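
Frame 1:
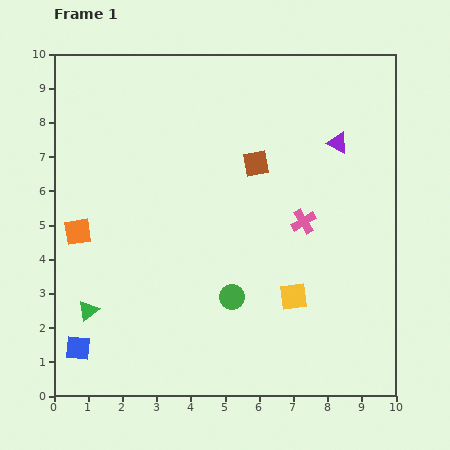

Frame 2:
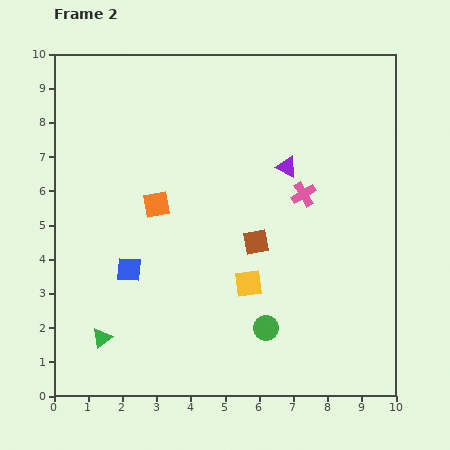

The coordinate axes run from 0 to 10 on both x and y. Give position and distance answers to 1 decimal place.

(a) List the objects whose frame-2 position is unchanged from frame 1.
none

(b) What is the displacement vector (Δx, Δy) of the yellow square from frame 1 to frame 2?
(-1.3, 0.4)

The yellow square was at (7.0, 2.9) in frame 1 and (5.7, 3.3) in frame 2.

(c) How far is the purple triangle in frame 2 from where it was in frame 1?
1.7

The purple triangle moved from (8.3, 7.4) to (6.8, 6.7), a distance of √(1.5² + 0.7²) ≈ 1.7.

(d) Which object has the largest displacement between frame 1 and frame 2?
the blue square

(moved 2.7; next 2.4)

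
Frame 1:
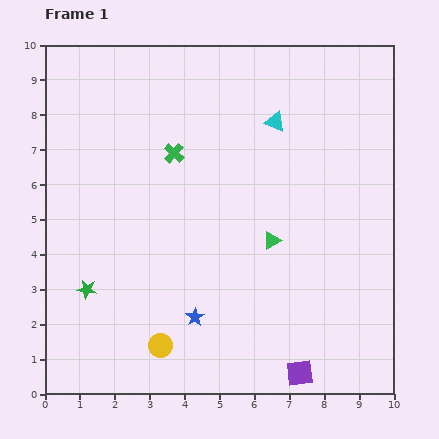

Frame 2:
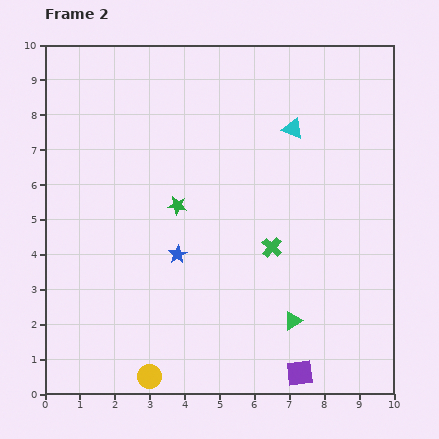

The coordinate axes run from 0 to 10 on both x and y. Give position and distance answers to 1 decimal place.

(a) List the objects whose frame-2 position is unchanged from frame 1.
the purple square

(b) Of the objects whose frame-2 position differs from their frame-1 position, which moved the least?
the cyan triangle

(moved 0.5)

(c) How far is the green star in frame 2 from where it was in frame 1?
3.5

The green star moved from (1.2, 3.0) to (3.8, 5.4), a distance of √(2.6² + 2.4²) ≈ 3.5.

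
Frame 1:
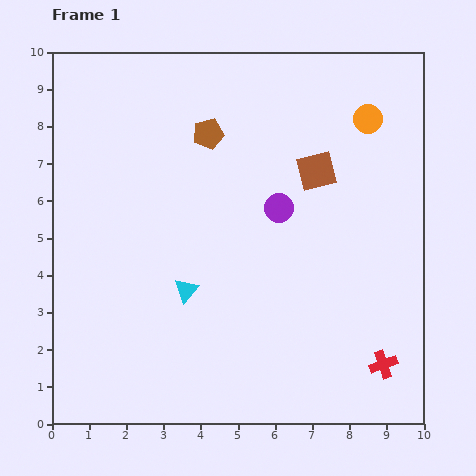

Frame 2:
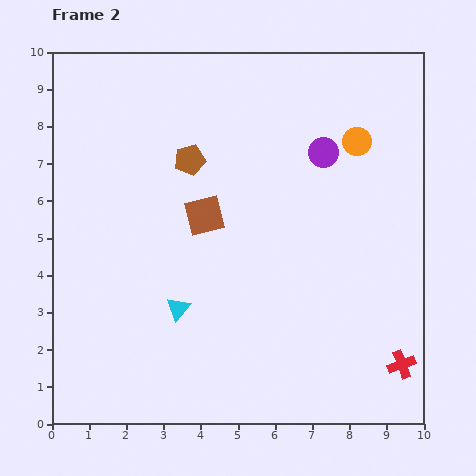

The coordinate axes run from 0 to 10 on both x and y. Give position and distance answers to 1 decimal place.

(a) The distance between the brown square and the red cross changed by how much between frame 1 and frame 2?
+1.1

Distance in frame 1: 5.5. Distance in frame 2: 6.6.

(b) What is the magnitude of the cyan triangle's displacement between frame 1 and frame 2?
0.5

The cyan triangle moved from (3.6, 3.6) to (3.4, 3.1), a distance of √(0.2² + 0.5²) ≈ 0.5.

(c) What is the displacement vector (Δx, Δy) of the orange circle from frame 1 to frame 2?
(-0.3, -0.6)

The orange circle was at (8.5, 8.2) in frame 1 and (8.2, 7.6) in frame 2.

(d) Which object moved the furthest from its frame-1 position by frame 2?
the brown square

(moved 3.2; next 1.9)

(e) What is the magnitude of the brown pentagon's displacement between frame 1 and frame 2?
0.9

The brown pentagon moved from (4.2, 7.8) to (3.7, 7.1), a distance of √(0.5² + 0.7²) ≈ 0.9.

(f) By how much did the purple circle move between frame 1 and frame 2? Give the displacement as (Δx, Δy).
(1.2, 1.5)

The purple circle was at (6.1, 5.8) in frame 1 and (7.3, 7.3) in frame 2.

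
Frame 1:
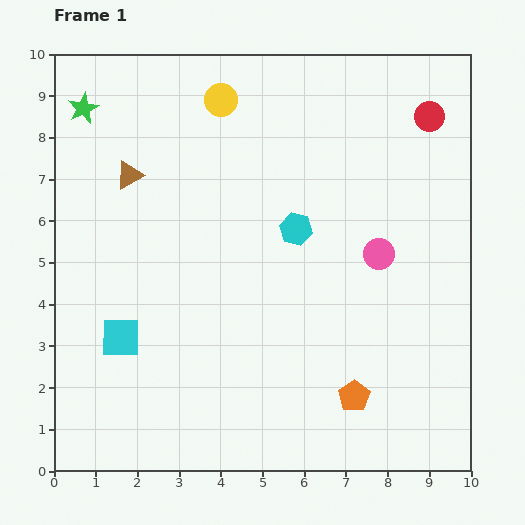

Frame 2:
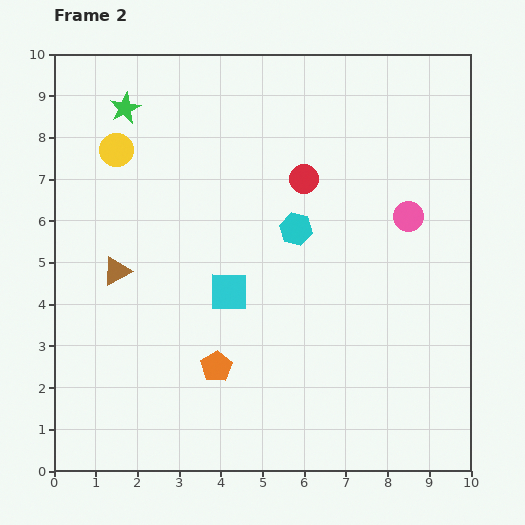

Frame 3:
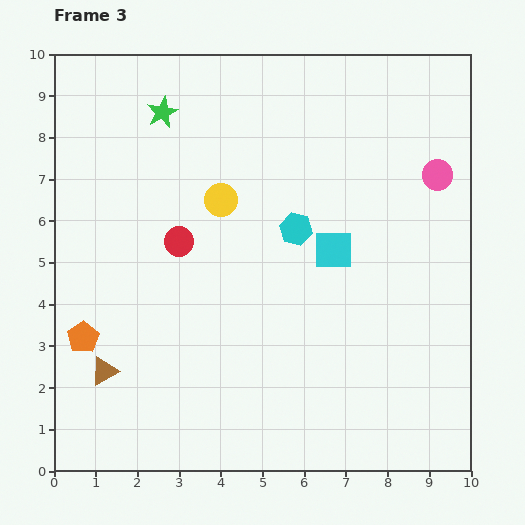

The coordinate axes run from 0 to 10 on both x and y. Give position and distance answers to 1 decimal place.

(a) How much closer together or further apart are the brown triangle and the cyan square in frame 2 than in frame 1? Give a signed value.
-1.2

Distance in frame 1: 3.9. Distance in frame 2: 2.7.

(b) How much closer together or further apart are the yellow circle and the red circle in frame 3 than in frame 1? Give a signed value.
-3.6

Distance in frame 1: 5.0. Distance in frame 3: 1.4.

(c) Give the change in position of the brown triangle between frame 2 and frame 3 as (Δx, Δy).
(-0.3, -2.4)

The brown triangle was at (1.5, 4.8) in frame 2 and (1.2, 2.4) in frame 3.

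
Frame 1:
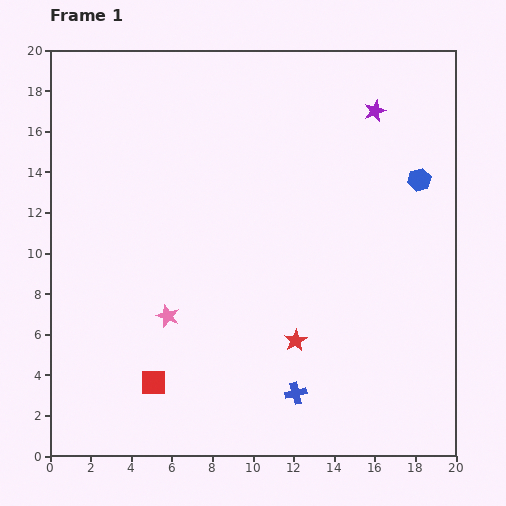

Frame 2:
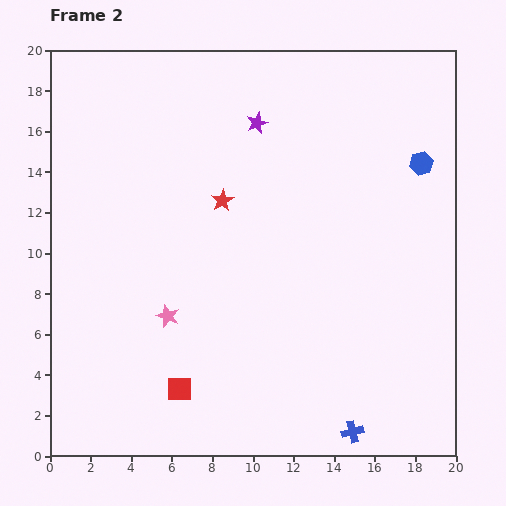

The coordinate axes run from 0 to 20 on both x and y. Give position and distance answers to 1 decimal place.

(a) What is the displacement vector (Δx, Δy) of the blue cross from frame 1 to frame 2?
(2.8, -1.9)

The blue cross was at (12.1, 3.1) in frame 1 and (14.9, 1.2) in frame 2.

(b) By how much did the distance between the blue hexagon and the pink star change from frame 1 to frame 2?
+0.5

Distance in frame 1: 14.1. Distance in frame 2: 14.6.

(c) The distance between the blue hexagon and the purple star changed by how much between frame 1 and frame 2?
+4.3

Distance in frame 1: 4.0. Distance in frame 2: 8.3.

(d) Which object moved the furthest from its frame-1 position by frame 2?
the red star

(moved 7.8; next 5.8)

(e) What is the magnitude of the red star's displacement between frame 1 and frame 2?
7.8

The red star moved from (12.1, 5.7) to (8.5, 12.6), a distance of √(3.6² + 6.9²) ≈ 7.8.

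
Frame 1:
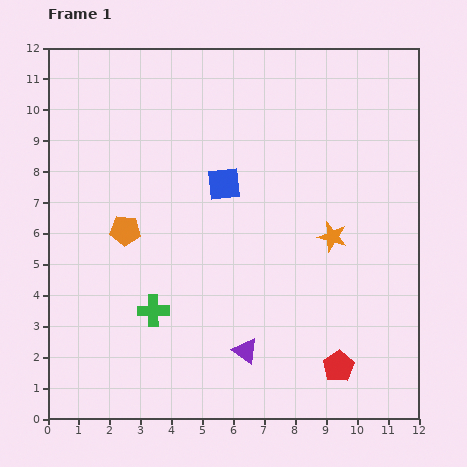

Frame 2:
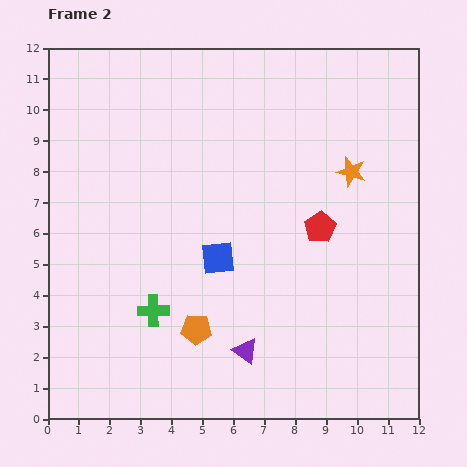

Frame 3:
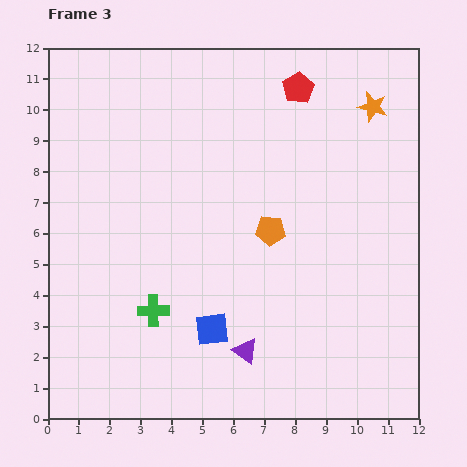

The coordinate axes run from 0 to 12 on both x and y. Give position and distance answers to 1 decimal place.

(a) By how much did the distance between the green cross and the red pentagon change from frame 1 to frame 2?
-0.3

Distance in frame 1: 6.3. Distance in frame 2: 6.0.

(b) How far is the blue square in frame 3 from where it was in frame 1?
4.7

The blue square moved from (5.7, 7.6) to (5.3, 2.9), a distance of √(0.4² + 4.7²) ≈ 4.7.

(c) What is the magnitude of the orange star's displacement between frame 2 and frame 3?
2.2

The orange star moved from (9.8, 8.0) to (10.5, 10.1), a distance of √(0.7² + 2.1²) ≈ 2.2.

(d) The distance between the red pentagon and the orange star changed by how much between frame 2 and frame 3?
+0.4

Distance in frame 2: 2.1. Distance in frame 3: 2.5.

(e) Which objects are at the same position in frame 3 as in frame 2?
the purple triangle, the green cross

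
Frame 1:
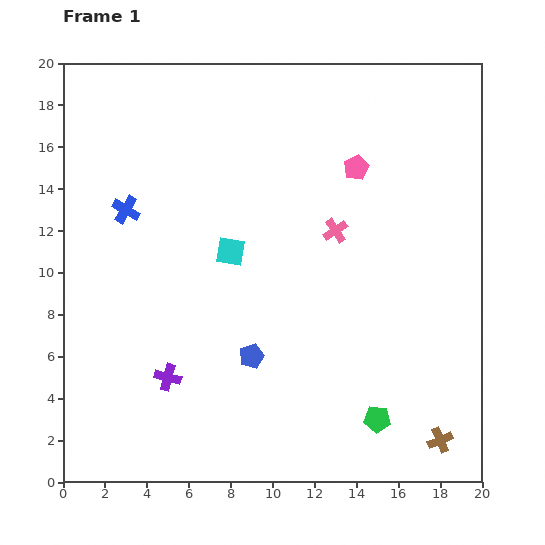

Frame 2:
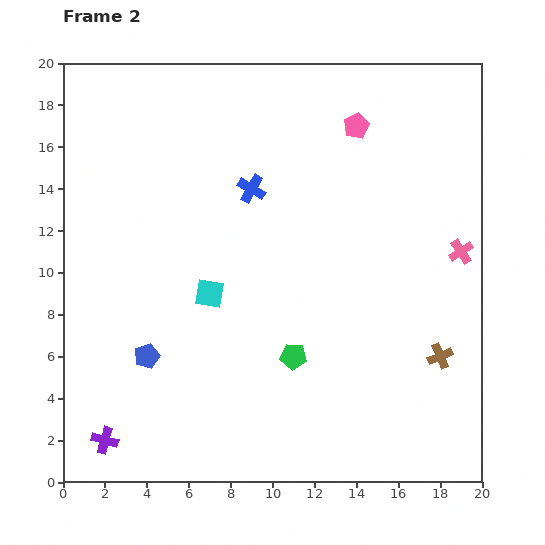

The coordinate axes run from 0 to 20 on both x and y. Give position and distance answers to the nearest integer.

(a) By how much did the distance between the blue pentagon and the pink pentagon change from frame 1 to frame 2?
+5

Distance in frame 1: 10. Distance in frame 2: 15.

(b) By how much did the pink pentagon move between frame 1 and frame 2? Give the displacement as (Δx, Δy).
(0, 2)

The pink pentagon was at (14, 15) in frame 1 and (14, 17) in frame 2.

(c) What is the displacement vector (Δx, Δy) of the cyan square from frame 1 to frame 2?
(-1, -2)

The cyan square was at (8, 11) in frame 1 and (7, 9) in frame 2.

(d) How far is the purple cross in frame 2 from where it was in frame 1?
4

The purple cross moved from (5, 5) to (2, 2), a distance of √(3² + 3²) ≈ 4.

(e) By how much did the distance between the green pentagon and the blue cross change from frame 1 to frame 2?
-8

Distance in frame 1: 16. Distance in frame 2: 8.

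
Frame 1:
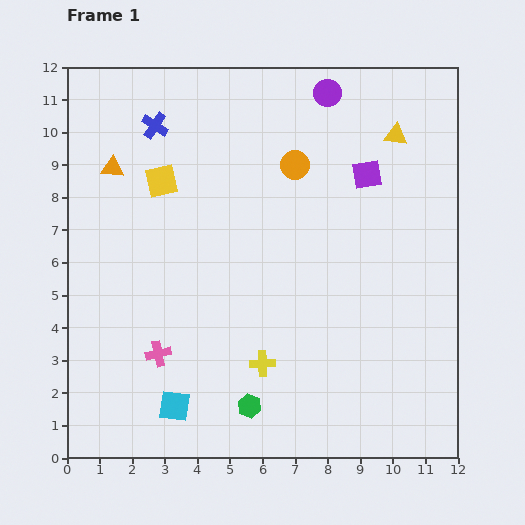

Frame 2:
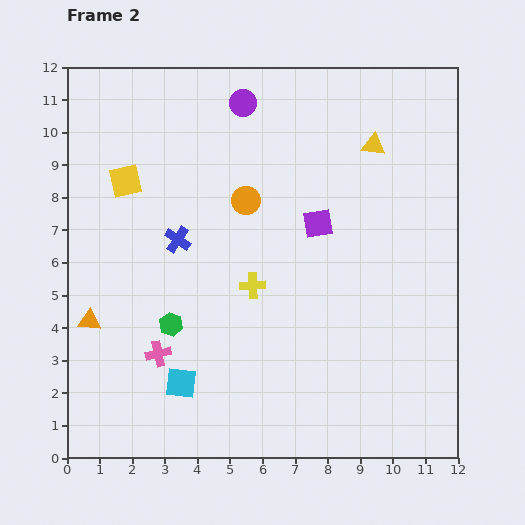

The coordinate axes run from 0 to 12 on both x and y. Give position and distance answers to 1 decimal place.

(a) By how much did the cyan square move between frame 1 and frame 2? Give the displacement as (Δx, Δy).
(0.2, 0.7)

The cyan square was at (3.3, 1.6) in frame 1 and (3.5, 2.3) in frame 2.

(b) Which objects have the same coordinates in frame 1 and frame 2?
the pink cross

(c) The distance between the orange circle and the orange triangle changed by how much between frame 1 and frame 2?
+0.5

Distance in frame 1: 5.6. Distance in frame 2: 6.1.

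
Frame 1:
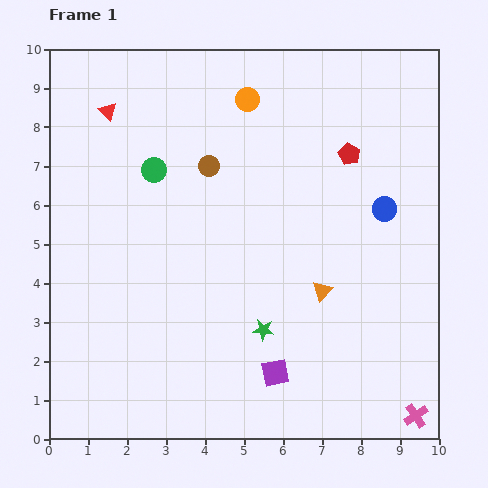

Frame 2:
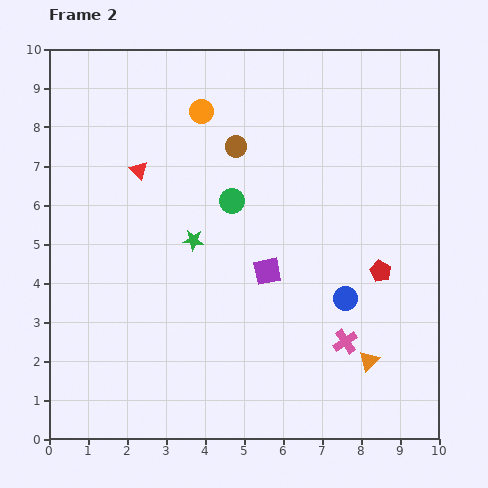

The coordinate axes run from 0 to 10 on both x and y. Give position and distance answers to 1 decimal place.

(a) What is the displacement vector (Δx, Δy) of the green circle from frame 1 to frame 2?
(2.0, -0.8)

The green circle was at (2.7, 6.9) in frame 1 and (4.7, 6.1) in frame 2.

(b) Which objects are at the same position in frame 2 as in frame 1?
none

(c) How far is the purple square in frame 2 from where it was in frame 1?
2.6

The purple square moved from (5.8, 1.7) to (5.6, 4.3), a distance of √(0.2² + 2.6²) ≈ 2.6.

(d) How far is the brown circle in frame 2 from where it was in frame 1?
0.9

The brown circle moved from (4.1, 7.0) to (4.8, 7.5), a distance of √(0.7² + 0.5²) ≈ 0.9.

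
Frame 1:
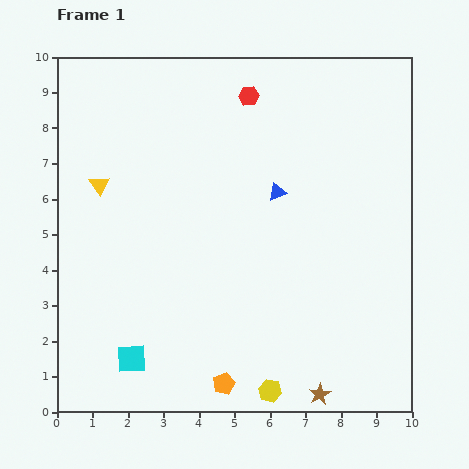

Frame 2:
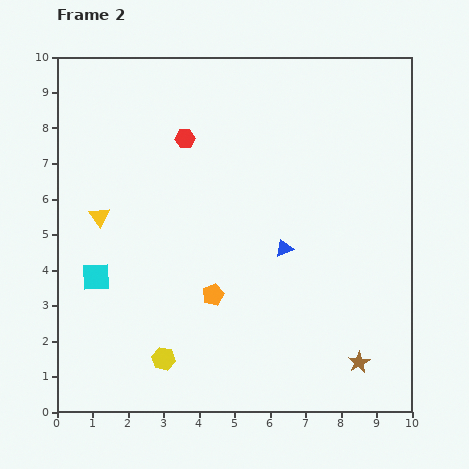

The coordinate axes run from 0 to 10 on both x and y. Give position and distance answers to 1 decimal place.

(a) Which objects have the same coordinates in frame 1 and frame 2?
none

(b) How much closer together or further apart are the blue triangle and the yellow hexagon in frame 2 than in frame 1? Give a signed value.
-1.0

Distance in frame 1: 5.6. Distance in frame 2: 4.6.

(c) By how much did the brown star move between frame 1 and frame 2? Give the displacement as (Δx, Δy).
(1.1, 0.9)

The brown star was at (7.4, 0.5) in frame 1 and (8.5, 1.4) in frame 2.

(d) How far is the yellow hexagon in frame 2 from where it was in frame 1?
3.1

The yellow hexagon moved from (6.0, 0.6) to (3.0, 1.5), a distance of √(3.0² + 0.9²) ≈ 3.1.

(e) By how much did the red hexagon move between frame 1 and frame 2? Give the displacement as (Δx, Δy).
(-1.8, -1.2)

The red hexagon was at (5.4, 8.9) in frame 1 and (3.6, 7.7) in frame 2.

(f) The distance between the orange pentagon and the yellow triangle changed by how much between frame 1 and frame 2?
-2.7

Distance in frame 1: 6.6. Distance in frame 2: 3.9.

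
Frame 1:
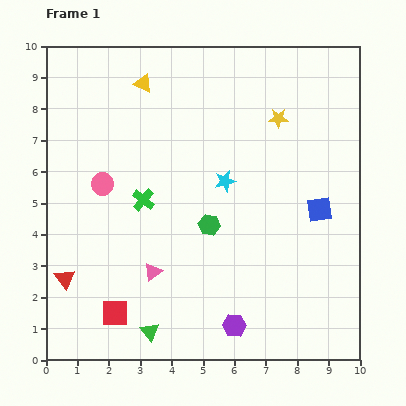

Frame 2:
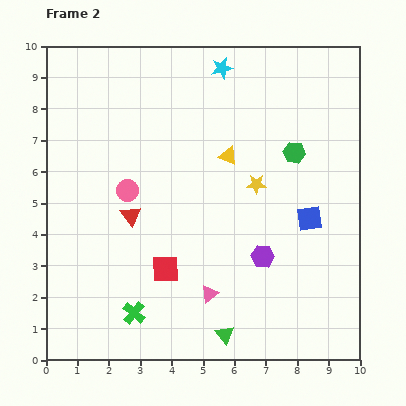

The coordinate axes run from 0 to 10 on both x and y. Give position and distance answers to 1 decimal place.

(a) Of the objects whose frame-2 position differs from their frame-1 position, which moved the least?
the blue square

(moved 0.4)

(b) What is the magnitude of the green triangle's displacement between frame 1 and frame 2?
2.4

The green triangle moved from (3.3, 0.9) to (5.7, 0.8), a distance of √(2.4² + 0.1²) ≈ 2.4.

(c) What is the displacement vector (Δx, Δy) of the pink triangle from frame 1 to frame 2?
(1.8, -0.7)

The pink triangle was at (3.4, 2.8) in frame 1 and (5.2, 2.1) in frame 2.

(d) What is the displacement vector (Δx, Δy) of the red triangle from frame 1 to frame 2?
(2.1, 2.0)

The red triangle was at (0.6, 2.6) in frame 1 and (2.7, 4.6) in frame 2.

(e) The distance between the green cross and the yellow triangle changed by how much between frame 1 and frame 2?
+2.1

Distance in frame 1: 3.7. Distance in frame 2: 5.8.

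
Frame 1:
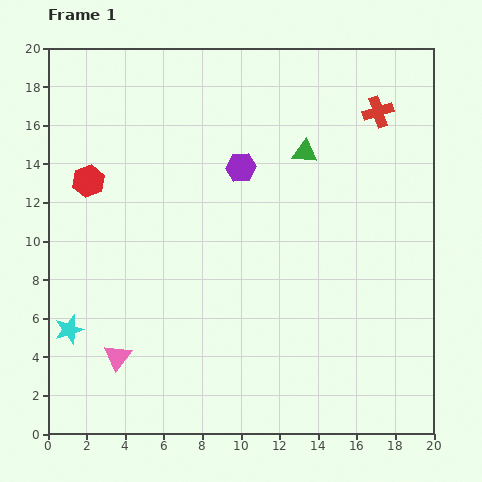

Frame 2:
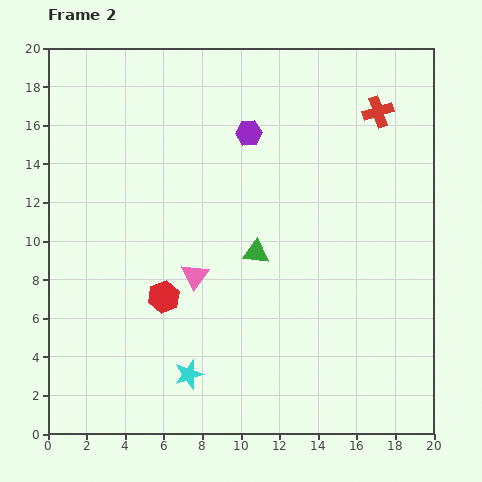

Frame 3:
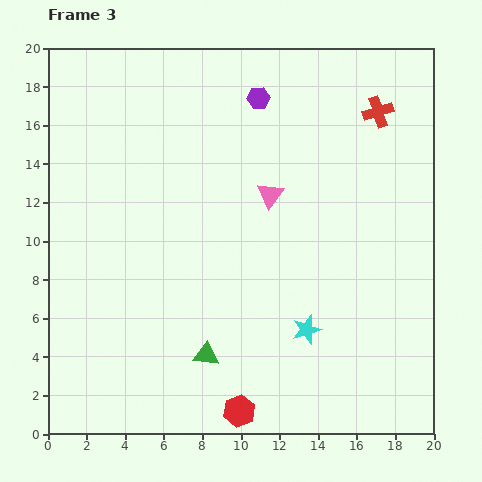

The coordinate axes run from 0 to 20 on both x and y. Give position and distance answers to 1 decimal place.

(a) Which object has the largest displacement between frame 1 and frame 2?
the red hexagon

(moved 7.2; next 6.6)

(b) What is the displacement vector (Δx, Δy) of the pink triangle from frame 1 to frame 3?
(7.9, 8.4)

The pink triangle was at (3.6, 4.0) in frame 1 and (11.5, 12.4) in frame 3.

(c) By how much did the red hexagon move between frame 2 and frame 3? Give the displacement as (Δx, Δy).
(3.9, -5.9)

The red hexagon was at (6.0, 7.1) in frame 2 and (9.9, 1.2) in frame 3.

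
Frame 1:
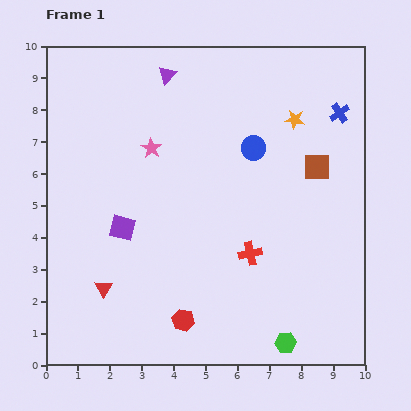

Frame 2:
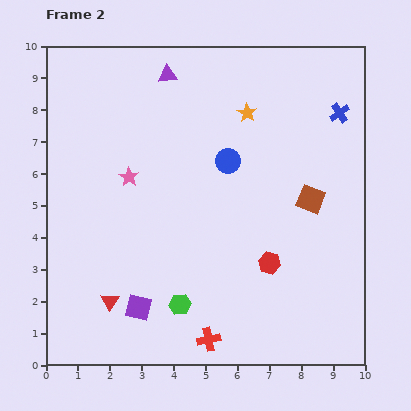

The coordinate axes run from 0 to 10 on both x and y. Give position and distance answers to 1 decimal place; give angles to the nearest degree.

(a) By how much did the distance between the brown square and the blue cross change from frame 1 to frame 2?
+1.0

Distance in frame 1: 1.8. Distance in frame 2: 2.8.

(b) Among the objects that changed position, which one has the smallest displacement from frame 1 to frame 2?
the red triangle

(moved 0.4)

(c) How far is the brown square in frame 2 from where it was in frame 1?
1.0

The brown square moved from (8.5, 6.2) to (8.3, 5.2), a distance of √(0.2² + 1.0²) ≈ 1.0.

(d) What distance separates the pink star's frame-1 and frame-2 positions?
1.1

The pink star moved from (3.3, 6.8) to (2.6, 5.9), a distance of √(0.7² + 0.9²) ≈ 1.1.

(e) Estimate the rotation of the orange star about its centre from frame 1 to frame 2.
23° clockwise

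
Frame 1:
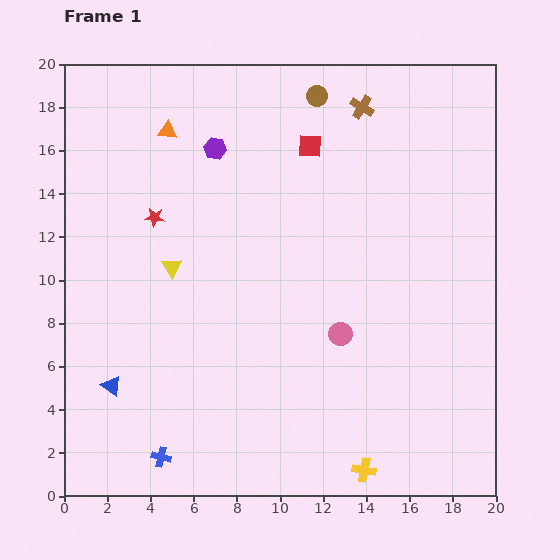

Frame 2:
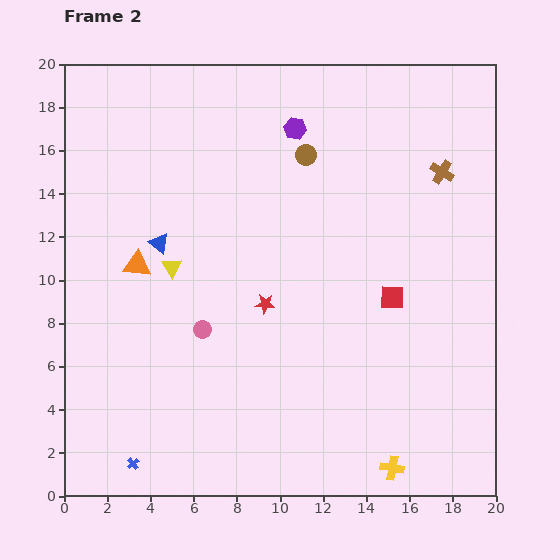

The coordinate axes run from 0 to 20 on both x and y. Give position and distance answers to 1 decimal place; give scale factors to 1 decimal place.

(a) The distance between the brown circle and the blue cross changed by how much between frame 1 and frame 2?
-1.8

Distance in frame 1: 18.2. Distance in frame 2: 16.4.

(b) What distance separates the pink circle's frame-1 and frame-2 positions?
6.4

The pink circle moved from (12.8, 7.5) to (6.4, 7.7), a distance of √(6.4² + 0.2²) ≈ 6.4.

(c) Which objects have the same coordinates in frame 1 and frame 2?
the yellow triangle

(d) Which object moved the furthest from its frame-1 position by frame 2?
the red square

(moved 8.0; next 7.0)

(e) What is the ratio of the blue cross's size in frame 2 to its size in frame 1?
0.6×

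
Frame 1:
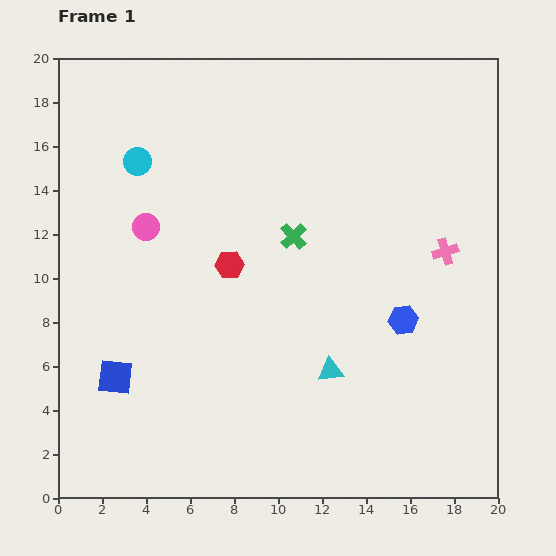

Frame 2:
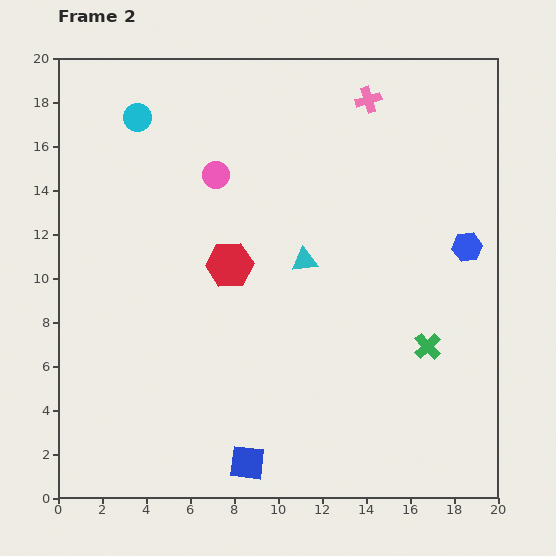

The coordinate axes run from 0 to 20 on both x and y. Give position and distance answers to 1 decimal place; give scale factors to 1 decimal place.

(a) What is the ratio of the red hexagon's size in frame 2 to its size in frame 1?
1.7×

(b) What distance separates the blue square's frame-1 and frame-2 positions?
7.2

The blue square moved from (2.6, 5.5) to (8.6, 1.6), a distance of √(6.0² + 3.9²) ≈ 7.2.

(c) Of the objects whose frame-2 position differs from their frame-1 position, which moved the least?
the cyan circle

(moved 2.0)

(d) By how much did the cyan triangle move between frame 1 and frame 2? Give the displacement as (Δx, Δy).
(-1.2, 5.0)

The cyan triangle was at (12.4, 5.8) in frame 1 and (11.2, 10.8) in frame 2.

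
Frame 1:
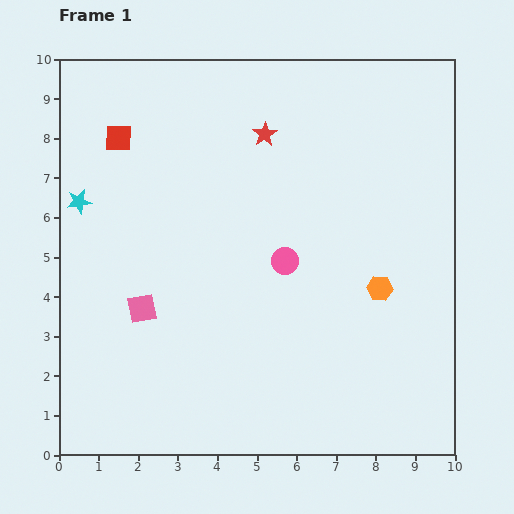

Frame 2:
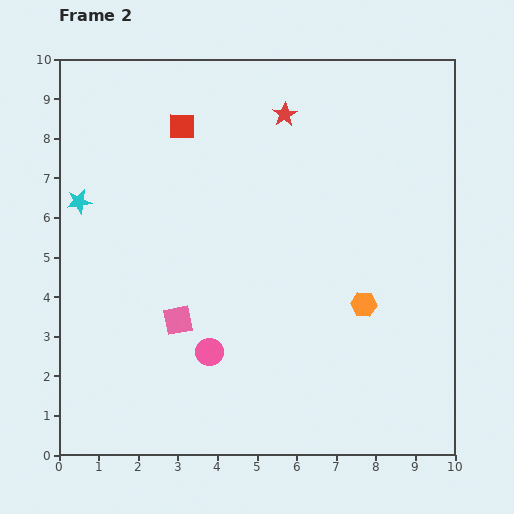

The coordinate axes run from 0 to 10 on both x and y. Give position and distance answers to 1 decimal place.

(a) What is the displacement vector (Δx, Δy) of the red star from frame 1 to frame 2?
(0.5, 0.5)

The red star was at (5.2, 8.1) in frame 1 and (5.7, 8.6) in frame 2.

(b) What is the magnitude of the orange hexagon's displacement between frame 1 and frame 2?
0.6

The orange hexagon moved from (8.1, 4.2) to (7.7, 3.8), a distance of √(0.4² + 0.4²) ≈ 0.6.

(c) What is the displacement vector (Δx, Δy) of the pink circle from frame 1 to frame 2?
(-1.9, -2.3)

The pink circle was at (5.7, 4.9) in frame 1 and (3.8, 2.6) in frame 2.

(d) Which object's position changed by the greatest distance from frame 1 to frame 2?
the pink circle

(moved 3.0; next 1.6)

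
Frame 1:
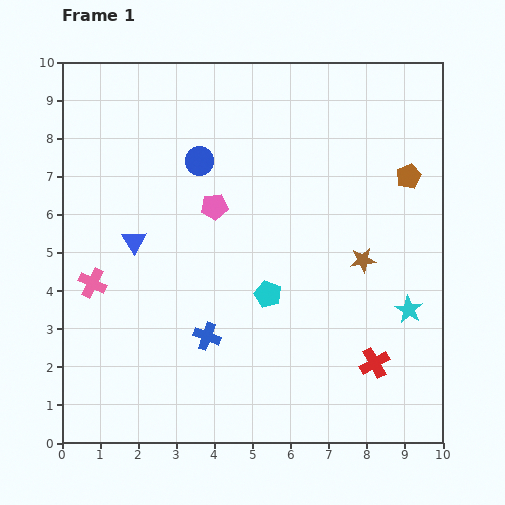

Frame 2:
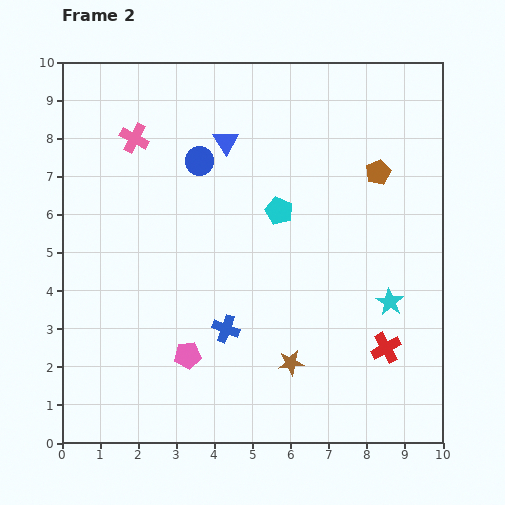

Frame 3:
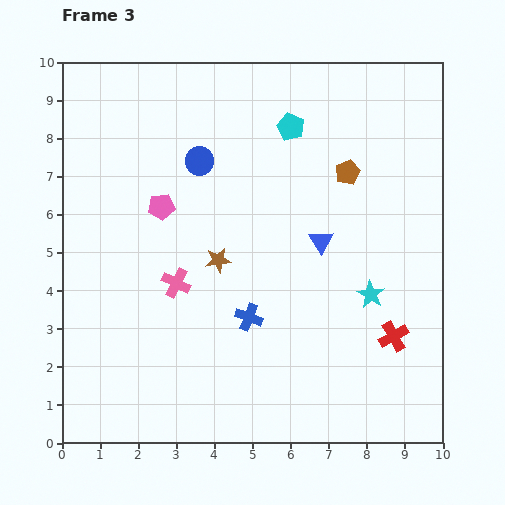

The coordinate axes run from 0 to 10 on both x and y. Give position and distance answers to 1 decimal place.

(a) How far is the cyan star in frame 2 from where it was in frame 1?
0.5

The cyan star moved from (9.1, 3.5) to (8.6, 3.7), a distance of √(0.5² + 0.2²) ≈ 0.5.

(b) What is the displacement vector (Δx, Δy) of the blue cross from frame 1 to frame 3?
(1.1, 0.5)

The blue cross was at (3.8, 2.8) in frame 1 and (4.9, 3.3) in frame 3.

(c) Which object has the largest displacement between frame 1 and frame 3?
the blue triangle

(moved 4.9; next 4.4)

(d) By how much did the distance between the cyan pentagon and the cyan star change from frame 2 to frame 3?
+1.1

Distance in frame 2: 3.8. Distance in frame 3: 4.9.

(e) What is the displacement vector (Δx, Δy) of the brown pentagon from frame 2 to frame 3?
(-0.8, 0.0)

The brown pentagon was at (8.3, 7.1) in frame 2 and (7.5, 7.1) in frame 3.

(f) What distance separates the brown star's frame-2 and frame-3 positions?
3.3

The brown star moved from (6.0, 2.1) to (4.1, 4.8), a distance of √(1.9² + 2.7²) ≈ 3.3.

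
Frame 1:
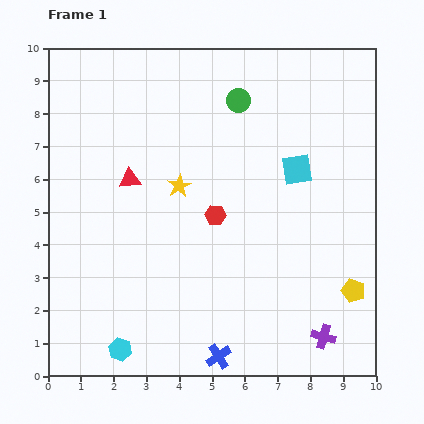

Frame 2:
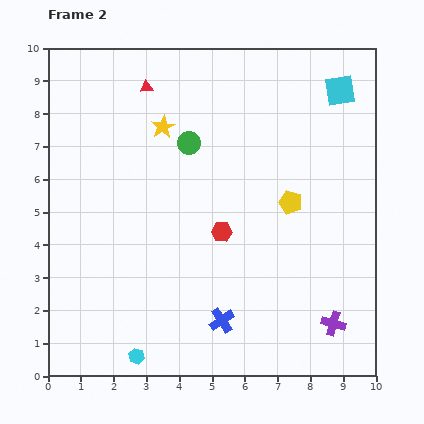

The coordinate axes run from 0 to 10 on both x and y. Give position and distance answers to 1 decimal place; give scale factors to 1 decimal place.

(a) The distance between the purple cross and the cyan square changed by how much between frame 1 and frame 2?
+1.9

Distance in frame 1: 5.2. Distance in frame 2: 7.1.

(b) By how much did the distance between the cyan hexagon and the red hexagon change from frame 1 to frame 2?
-0.4

Distance in frame 1: 5.0. Distance in frame 2: 4.6.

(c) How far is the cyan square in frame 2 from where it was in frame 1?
2.7

The cyan square moved from (7.6, 6.3) to (8.9, 8.7), a distance of √(1.3² + 2.4²) ≈ 2.7.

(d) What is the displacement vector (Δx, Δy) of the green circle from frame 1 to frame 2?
(-1.5, -1.3)

The green circle was at (5.8, 8.4) in frame 1 and (4.3, 7.1) in frame 2.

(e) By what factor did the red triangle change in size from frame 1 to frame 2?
0.6×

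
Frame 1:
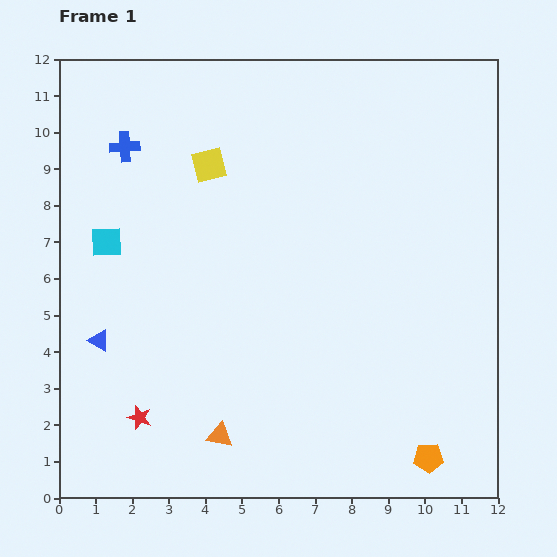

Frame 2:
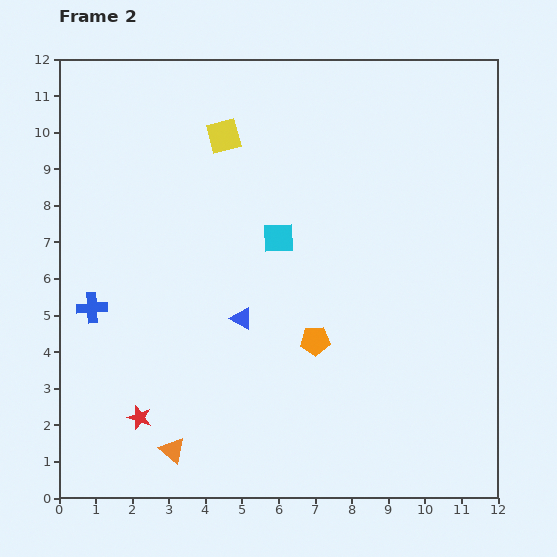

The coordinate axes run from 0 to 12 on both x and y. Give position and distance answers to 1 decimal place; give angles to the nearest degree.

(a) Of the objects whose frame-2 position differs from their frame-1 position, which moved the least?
the yellow square

(moved 0.9)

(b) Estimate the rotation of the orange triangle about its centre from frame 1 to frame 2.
31° clockwise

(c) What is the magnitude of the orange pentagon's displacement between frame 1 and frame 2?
4.5

The orange pentagon moved from (10.1, 1.1) to (7.0, 4.3), a distance of √(3.1² + 3.2²) ≈ 4.5.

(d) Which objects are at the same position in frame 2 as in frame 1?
the red star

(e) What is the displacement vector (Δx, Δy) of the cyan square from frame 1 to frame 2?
(4.7, 0.1)

The cyan square was at (1.3, 7.0) in frame 1 and (6.0, 7.1) in frame 2.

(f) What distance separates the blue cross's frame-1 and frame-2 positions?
4.5

The blue cross moved from (1.8, 9.6) to (0.9, 5.2), a distance of √(0.9² + 4.4²) ≈ 4.5.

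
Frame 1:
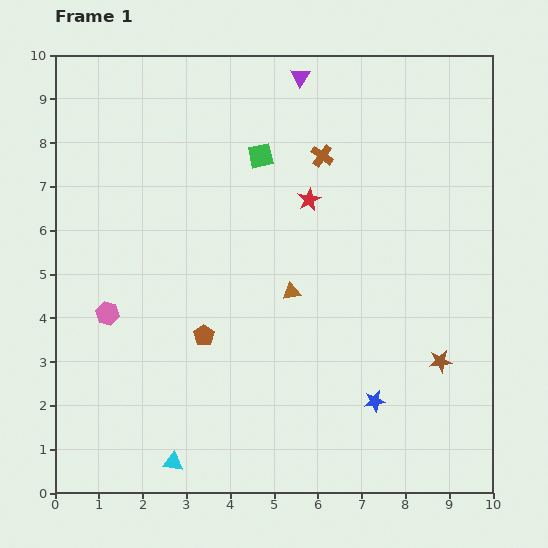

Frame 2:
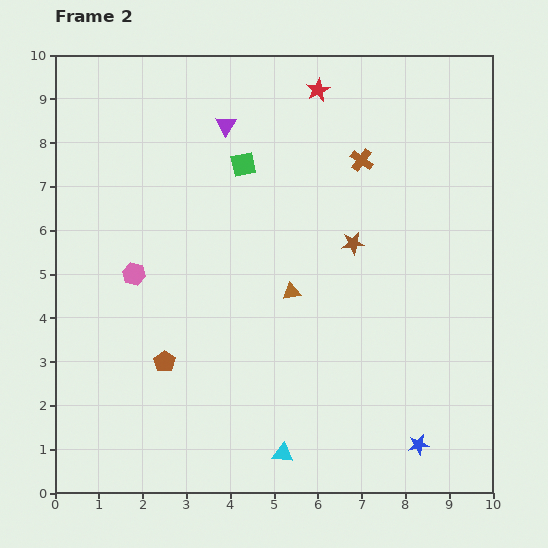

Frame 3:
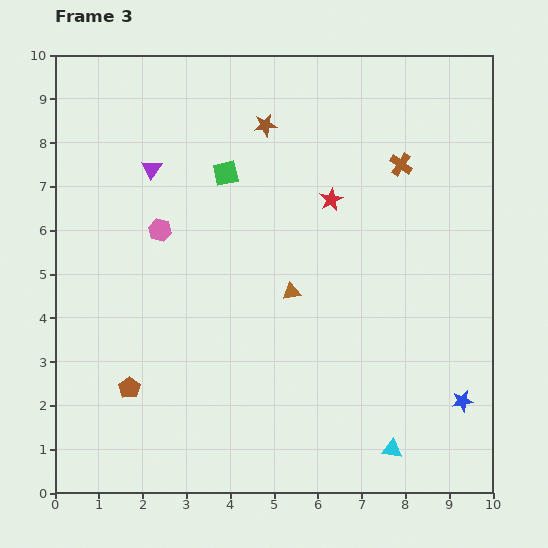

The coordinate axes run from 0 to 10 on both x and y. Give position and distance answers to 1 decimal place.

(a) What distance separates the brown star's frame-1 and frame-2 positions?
3.4

The brown star moved from (8.8, 3.0) to (6.8, 5.7), a distance of √(2.0² + 2.7²) ≈ 3.4.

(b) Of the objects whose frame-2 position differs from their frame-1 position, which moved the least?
the green square

(moved 0.4)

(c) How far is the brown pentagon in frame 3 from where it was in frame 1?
2.1

The brown pentagon moved from (3.4, 3.6) to (1.7, 2.4), a distance of √(1.7² + 1.2²) ≈ 2.1.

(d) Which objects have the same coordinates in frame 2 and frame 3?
the brown triangle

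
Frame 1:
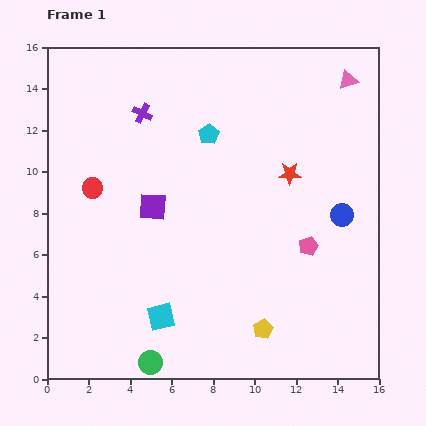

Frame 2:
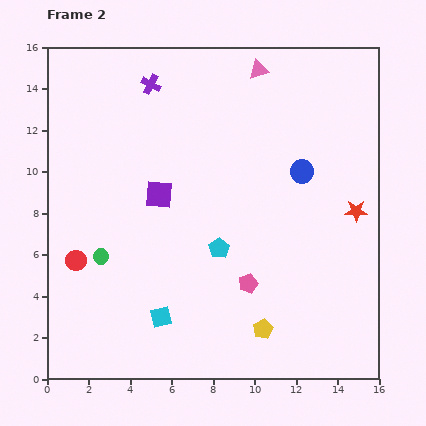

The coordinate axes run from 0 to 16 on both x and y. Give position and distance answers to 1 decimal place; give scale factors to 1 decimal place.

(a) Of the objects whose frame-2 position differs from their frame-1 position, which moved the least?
the purple square

(moved 0.7)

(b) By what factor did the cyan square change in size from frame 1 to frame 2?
0.8×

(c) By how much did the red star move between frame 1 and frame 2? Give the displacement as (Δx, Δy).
(3.2, -1.8)

The red star was at (11.7, 9.9) in frame 1 and (14.9, 8.1) in frame 2.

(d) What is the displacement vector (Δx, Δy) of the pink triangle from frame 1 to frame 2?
(-4.3, 0.5)

The pink triangle was at (14.5, 14.4) in frame 1 and (10.2, 14.9) in frame 2.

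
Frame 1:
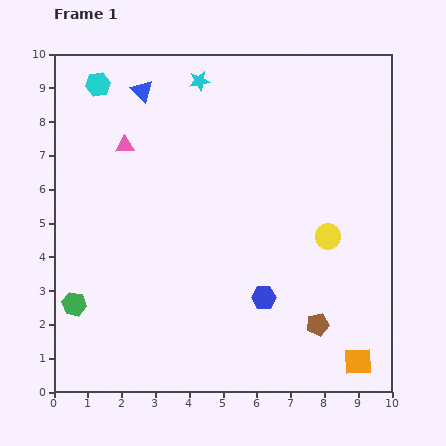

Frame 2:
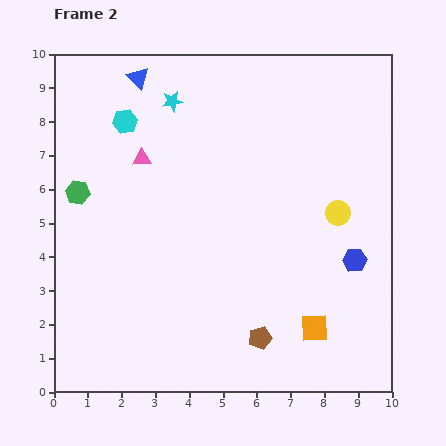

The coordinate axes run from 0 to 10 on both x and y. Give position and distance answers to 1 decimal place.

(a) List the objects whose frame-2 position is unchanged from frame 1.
none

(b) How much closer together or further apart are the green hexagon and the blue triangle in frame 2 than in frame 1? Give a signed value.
-2.8

Distance in frame 1: 6.6. Distance in frame 2: 3.8.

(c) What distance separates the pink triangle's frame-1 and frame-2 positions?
0.6

The pink triangle moved from (2.1, 7.3) to (2.6, 6.9), a distance of √(0.5² + 0.4²) ≈ 0.6.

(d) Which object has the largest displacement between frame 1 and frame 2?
the green hexagon

(moved 3.3; next 2.9)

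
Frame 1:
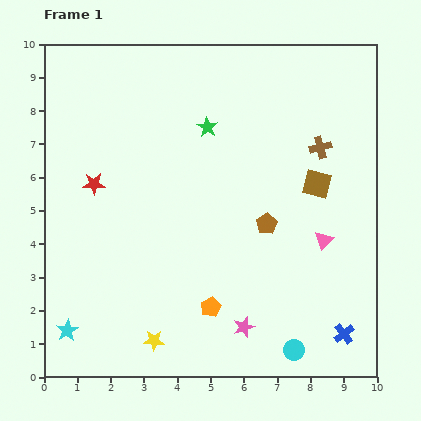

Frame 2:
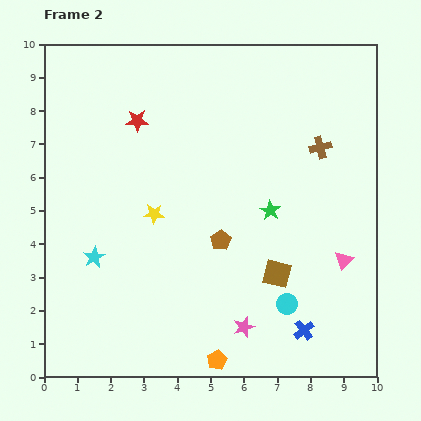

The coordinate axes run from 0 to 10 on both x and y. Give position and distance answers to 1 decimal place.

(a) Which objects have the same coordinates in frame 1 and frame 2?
the brown cross, the pink star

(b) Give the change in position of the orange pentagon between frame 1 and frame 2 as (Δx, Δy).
(0.2, -1.6)

The orange pentagon was at (5.0, 2.1) in frame 1 and (5.2, 0.5) in frame 2.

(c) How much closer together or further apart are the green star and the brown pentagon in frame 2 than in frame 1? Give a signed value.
-1.7

Distance in frame 1: 3.4. Distance in frame 2: 1.7.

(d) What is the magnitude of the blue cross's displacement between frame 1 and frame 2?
1.2

The blue cross moved from (9.0, 1.3) to (7.8, 1.4), a distance of √(1.2² + 0.1²) ≈ 1.2.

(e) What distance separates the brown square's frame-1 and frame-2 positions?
3.0

The brown square moved from (8.2, 5.8) to (7.0, 3.1), a distance of √(1.2² + 2.7²) ≈ 3.0.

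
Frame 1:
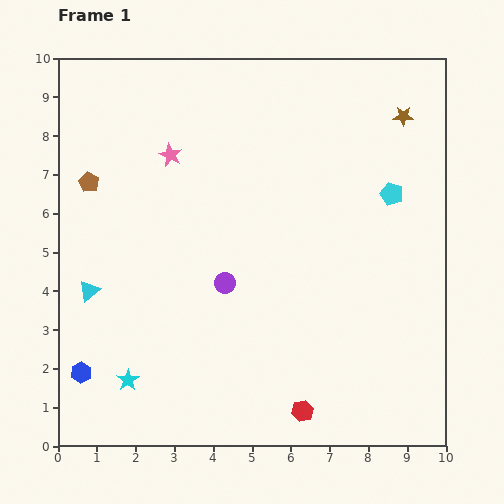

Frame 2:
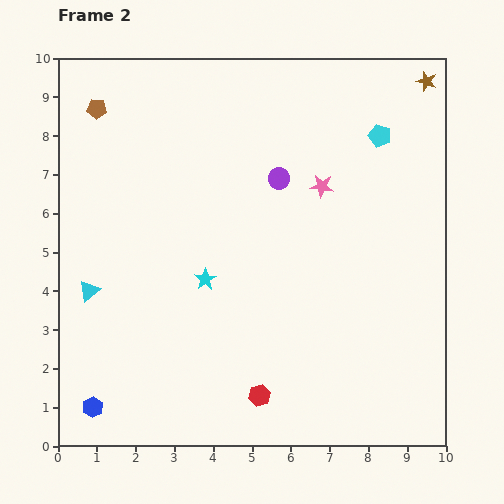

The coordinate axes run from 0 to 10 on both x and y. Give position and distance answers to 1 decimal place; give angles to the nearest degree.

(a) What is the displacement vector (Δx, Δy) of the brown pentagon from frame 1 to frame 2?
(0.2, 1.9)

The brown pentagon was at (0.8, 6.8) in frame 1 and (1.0, 8.7) in frame 2.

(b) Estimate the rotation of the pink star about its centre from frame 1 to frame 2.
19° counter-clockwise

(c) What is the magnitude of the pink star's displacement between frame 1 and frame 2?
4.0

The pink star moved from (2.9, 7.5) to (6.8, 6.7), a distance of √(3.9² + 0.8²) ≈ 4.0.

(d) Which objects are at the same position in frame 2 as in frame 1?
the cyan triangle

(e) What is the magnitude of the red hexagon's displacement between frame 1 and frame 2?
1.2

The red hexagon moved from (6.3, 0.9) to (5.2, 1.3), a distance of √(1.1² + 0.4²) ≈ 1.2.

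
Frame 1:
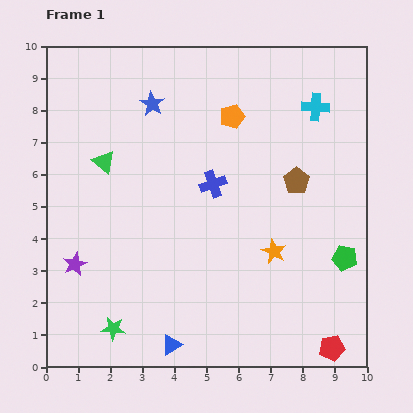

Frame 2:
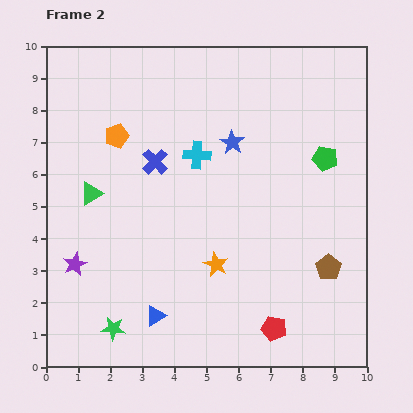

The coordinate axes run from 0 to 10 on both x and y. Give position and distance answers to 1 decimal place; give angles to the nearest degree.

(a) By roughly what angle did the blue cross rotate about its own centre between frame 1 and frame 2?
25° counter-clockwise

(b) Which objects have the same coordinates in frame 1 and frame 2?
the green star, the purple star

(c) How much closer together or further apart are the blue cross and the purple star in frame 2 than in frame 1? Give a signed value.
-0.9

Distance in frame 1: 5.0. Distance in frame 2: 4.1.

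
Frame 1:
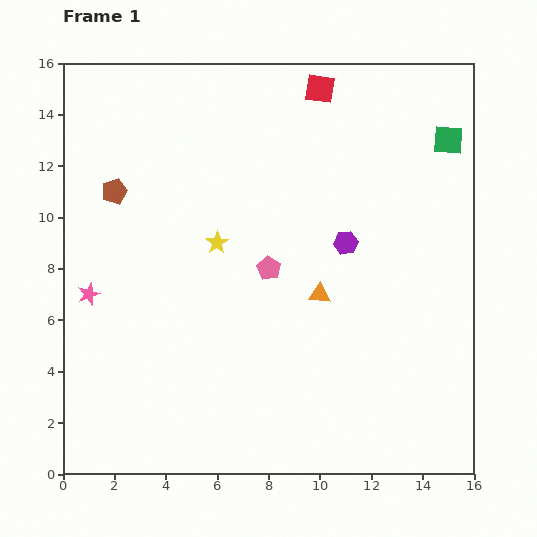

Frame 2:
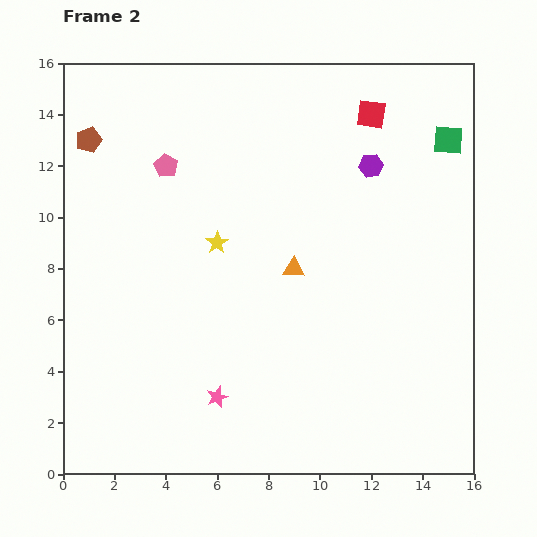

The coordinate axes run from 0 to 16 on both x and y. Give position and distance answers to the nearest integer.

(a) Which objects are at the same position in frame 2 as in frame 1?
the yellow star, the green square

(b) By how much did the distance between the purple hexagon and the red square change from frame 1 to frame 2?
-4

Distance in frame 1: 6. Distance in frame 2: 2.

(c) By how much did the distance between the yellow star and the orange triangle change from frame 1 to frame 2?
-1

Distance in frame 1: 4. Distance in frame 2: 3.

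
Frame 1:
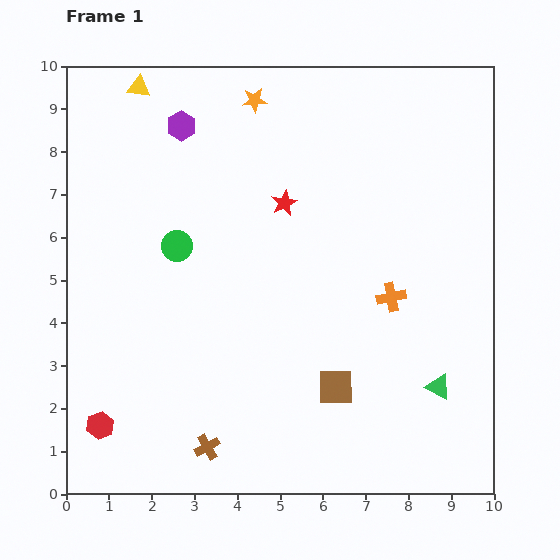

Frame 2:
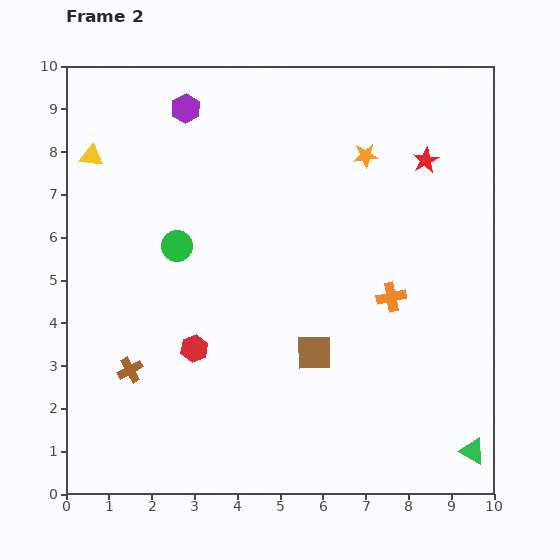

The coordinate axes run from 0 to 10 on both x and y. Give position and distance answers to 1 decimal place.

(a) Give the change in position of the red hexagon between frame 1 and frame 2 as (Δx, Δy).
(2.2, 1.8)

The red hexagon was at (0.8, 1.6) in frame 1 and (3.0, 3.4) in frame 2.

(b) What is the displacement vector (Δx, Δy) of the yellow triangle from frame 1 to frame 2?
(-1.1, -1.6)

The yellow triangle was at (1.7, 9.5) in frame 1 and (0.6, 7.9) in frame 2.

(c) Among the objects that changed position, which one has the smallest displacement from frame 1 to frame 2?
the purple hexagon

(moved 0.4)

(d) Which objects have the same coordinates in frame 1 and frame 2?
the green circle, the orange cross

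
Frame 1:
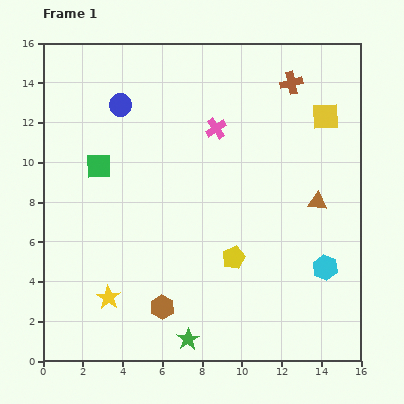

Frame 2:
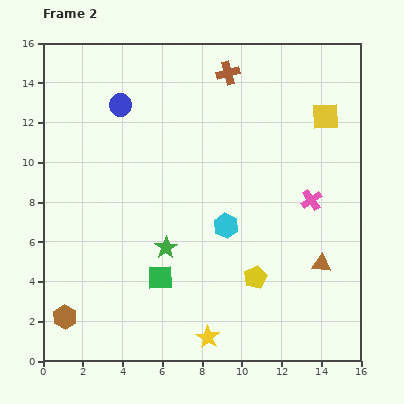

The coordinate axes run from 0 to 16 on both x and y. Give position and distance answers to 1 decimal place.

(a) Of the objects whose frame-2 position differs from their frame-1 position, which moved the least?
the yellow pentagon

(moved 1.5)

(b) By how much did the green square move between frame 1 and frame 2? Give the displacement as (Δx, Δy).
(3.1, -5.6)

The green square was at (2.8, 9.8) in frame 1 and (5.9, 4.2) in frame 2.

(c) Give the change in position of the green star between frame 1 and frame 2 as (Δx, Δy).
(-1.1, 4.6)

The green star was at (7.3, 1.1) in frame 1 and (6.2, 5.7) in frame 2.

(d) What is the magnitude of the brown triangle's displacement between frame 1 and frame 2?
3.1

The brown triangle moved from (13.8, 8.0) to (14.0, 4.9), a distance of √(0.2² + 3.1²) ≈ 3.1.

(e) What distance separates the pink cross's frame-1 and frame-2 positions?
6.0

The pink cross moved from (8.7, 11.7) to (13.5, 8.1), a distance of √(4.8² + 3.6²) ≈ 6.0.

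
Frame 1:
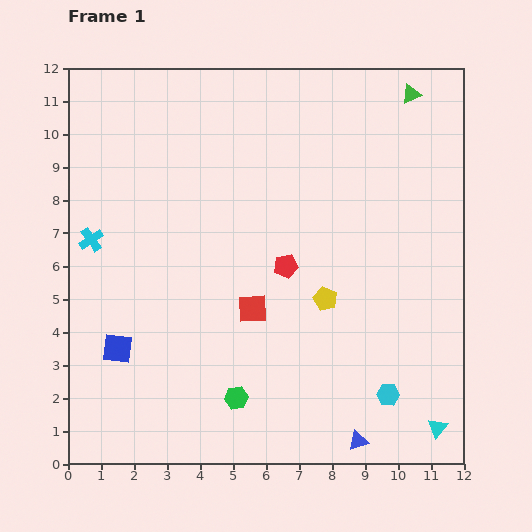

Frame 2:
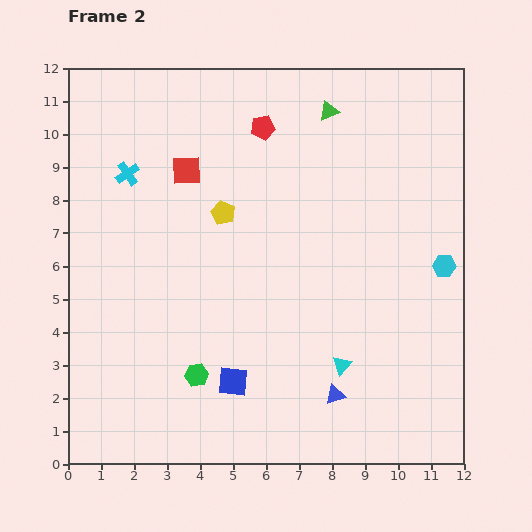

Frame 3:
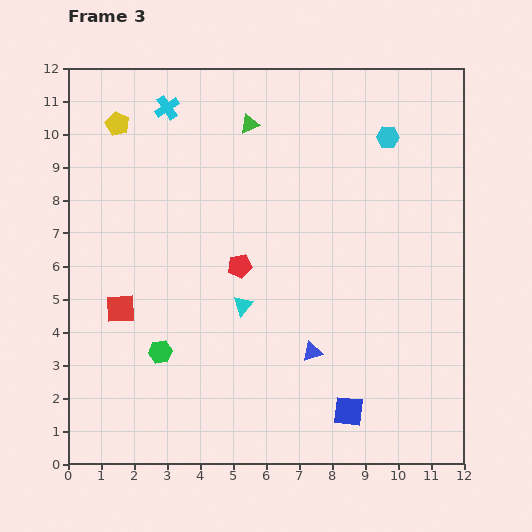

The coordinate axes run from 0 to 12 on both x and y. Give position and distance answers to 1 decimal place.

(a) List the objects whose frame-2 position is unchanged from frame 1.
none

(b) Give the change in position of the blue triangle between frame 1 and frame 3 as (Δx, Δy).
(-1.4, 2.7)

The blue triangle was at (8.8, 0.7) in frame 1 and (7.4, 3.4) in frame 3.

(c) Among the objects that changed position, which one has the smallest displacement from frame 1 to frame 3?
the red pentagon

(moved 1.4)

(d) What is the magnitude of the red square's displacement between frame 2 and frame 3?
4.7

The red square moved from (3.6, 8.9) to (1.6, 4.7), a distance of √(2.0² + 4.2²) ≈ 4.7.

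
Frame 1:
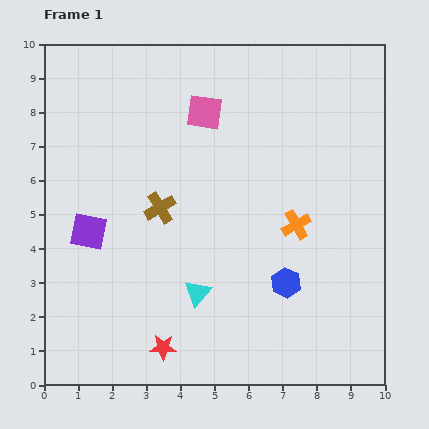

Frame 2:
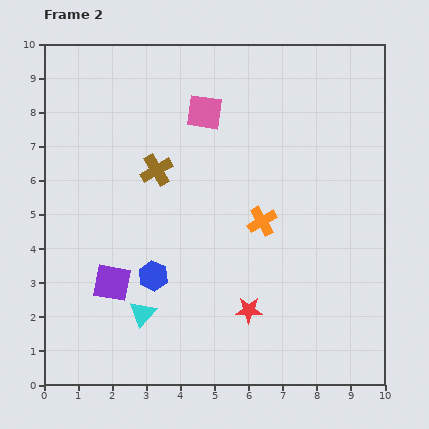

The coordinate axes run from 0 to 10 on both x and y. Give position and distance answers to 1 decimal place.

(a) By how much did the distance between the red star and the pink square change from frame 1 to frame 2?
-1.1

Distance in frame 1: 7.0. Distance in frame 2: 5.9.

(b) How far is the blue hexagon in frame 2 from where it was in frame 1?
3.9

The blue hexagon moved from (7.1, 3.0) to (3.2, 3.2), a distance of √(3.9² + 0.2²) ≈ 3.9.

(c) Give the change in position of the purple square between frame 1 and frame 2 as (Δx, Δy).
(0.7, -1.5)

The purple square was at (1.3, 4.5) in frame 1 and (2.0, 3.0) in frame 2.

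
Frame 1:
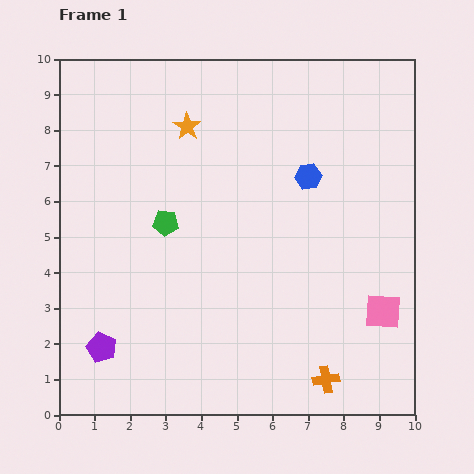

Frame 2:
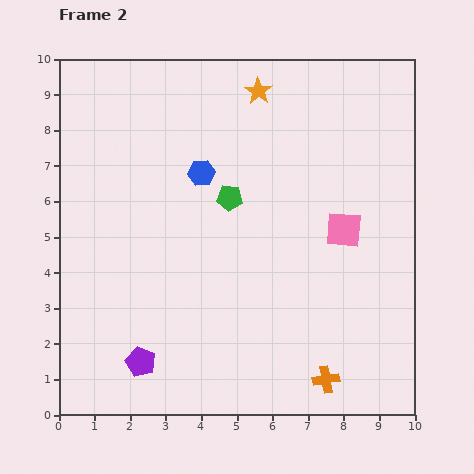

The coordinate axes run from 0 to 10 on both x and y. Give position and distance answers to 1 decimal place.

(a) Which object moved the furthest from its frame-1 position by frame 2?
the blue hexagon

(moved 3.0; next 2.5)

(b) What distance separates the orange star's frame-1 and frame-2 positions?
2.2

The orange star moved from (3.6, 8.1) to (5.6, 9.1), a distance of √(2.0² + 1.0²) ≈ 2.2.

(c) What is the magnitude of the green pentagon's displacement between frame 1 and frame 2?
1.9

The green pentagon moved from (3.0, 5.4) to (4.8, 6.1), a distance of √(1.8² + 0.7²) ≈ 1.9.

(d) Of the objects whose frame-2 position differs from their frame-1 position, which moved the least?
the purple pentagon

(moved 1.2)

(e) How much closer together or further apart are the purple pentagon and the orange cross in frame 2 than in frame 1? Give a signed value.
-1.2

Distance in frame 1: 6.4. Distance in frame 2: 5.2.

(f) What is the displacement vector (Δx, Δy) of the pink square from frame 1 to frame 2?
(-1.1, 2.3)

The pink square was at (9.1, 2.9) in frame 1 and (8.0, 5.2) in frame 2.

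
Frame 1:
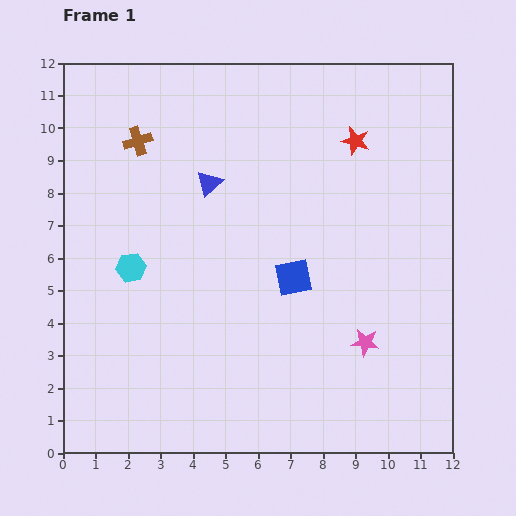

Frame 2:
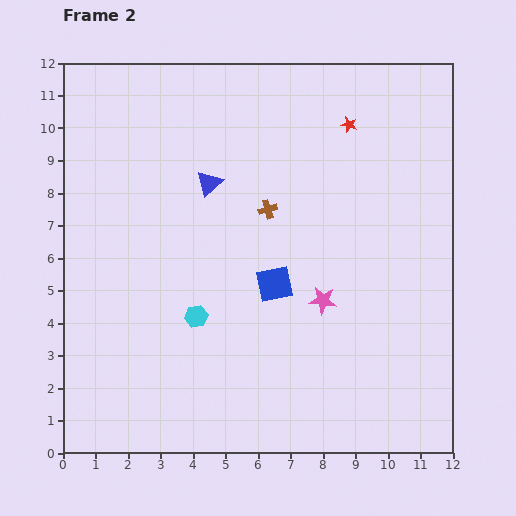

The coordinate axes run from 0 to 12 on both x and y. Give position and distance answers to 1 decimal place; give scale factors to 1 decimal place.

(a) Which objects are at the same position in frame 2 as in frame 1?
the blue triangle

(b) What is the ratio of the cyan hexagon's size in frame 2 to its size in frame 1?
0.8×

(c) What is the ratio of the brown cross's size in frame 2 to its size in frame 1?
0.7×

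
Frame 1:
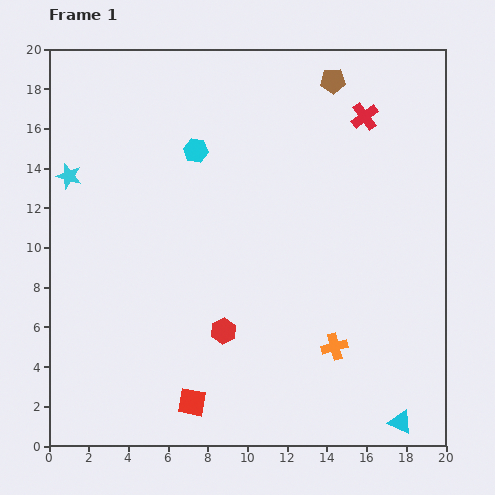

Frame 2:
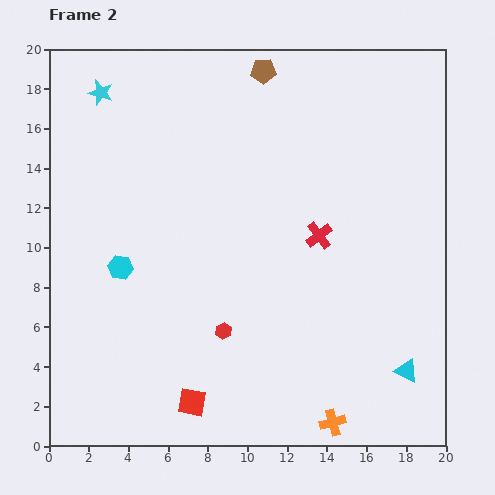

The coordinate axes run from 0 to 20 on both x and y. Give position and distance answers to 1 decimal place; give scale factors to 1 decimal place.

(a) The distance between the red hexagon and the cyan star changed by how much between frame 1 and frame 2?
+2.5

Distance in frame 1: 11.0. Distance in frame 2: 13.5.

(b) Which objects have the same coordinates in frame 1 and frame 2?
the red hexagon, the red square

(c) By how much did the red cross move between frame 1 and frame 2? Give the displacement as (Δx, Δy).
(-2.3, -6.0)

The red cross was at (15.9, 16.6) in frame 1 and (13.6, 10.6) in frame 2.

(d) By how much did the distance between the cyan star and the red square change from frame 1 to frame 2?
+3.3

Distance in frame 1: 13.0. Distance in frame 2: 16.3.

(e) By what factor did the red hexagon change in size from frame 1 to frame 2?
0.6×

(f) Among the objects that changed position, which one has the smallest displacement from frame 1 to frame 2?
the cyan triangle

(moved 2.6)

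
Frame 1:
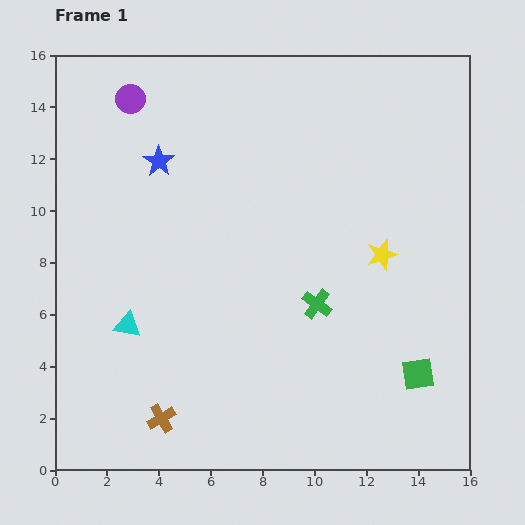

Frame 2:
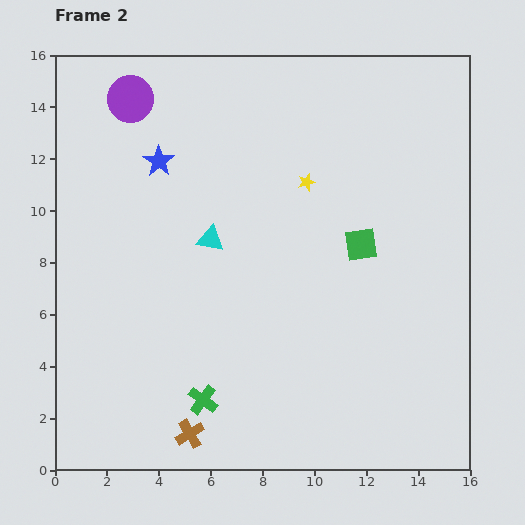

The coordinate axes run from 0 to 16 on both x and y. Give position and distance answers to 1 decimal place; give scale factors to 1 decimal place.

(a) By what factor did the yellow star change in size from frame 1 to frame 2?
0.6×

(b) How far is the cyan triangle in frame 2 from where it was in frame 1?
4.6

The cyan triangle moved from (2.8, 5.6) to (6.0, 8.9), a distance of √(3.2² + 3.3²) ≈ 4.6.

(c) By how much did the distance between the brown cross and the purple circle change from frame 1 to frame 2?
+0.7

Distance in frame 1: 12.4. Distance in frame 2: 13.1.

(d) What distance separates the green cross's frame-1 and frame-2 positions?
5.7

The green cross moved from (10.1, 6.4) to (5.7, 2.7), a distance of √(4.4² + 3.7²) ≈ 5.7.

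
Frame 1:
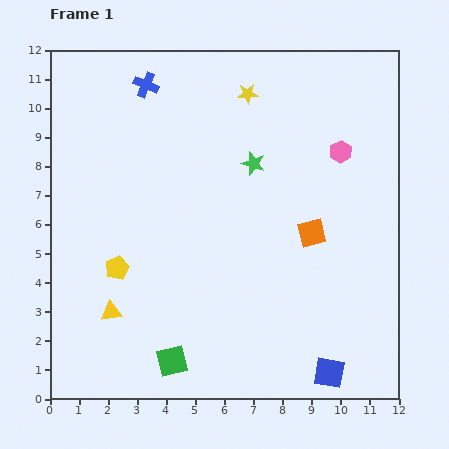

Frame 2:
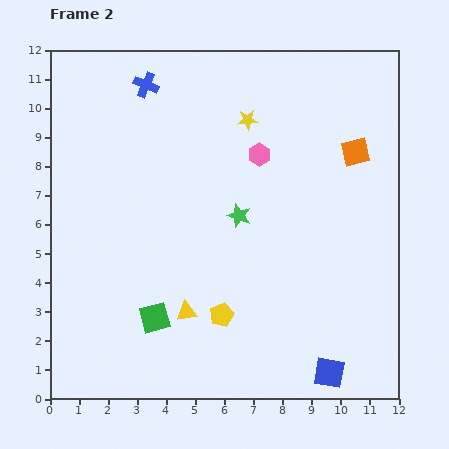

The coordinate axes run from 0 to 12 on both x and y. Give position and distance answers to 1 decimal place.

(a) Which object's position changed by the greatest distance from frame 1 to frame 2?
the yellow pentagon

(moved 3.9; next 3.2)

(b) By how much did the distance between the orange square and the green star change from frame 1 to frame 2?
+1.5

Distance in frame 1: 3.1. Distance in frame 2: 4.6.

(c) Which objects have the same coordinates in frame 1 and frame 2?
the blue square, the blue cross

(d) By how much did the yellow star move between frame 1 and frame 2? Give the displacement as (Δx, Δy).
(0.0, -0.9)

The yellow star was at (6.8, 10.5) in frame 1 and (6.8, 9.6) in frame 2.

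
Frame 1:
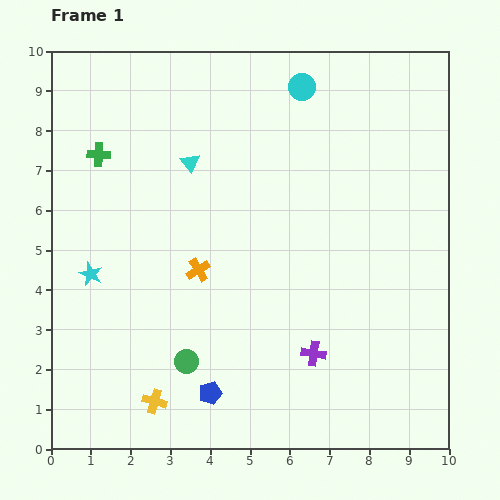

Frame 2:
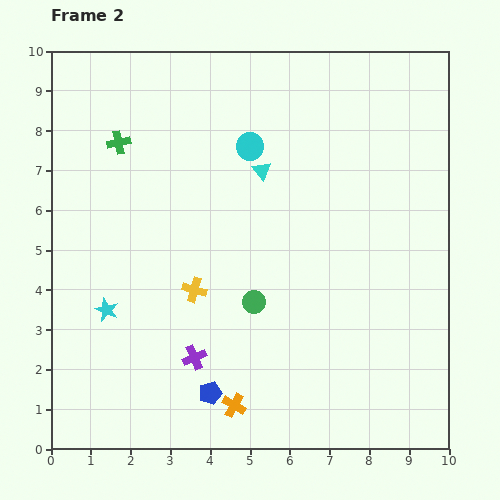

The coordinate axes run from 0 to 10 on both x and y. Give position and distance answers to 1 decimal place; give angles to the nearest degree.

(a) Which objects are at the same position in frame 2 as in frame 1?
the blue pentagon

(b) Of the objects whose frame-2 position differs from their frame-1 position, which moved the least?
the green cross

(moved 0.6)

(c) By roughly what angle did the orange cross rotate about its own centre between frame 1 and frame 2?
30° counter-clockwise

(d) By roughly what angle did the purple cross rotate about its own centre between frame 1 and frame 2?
32° counter-clockwise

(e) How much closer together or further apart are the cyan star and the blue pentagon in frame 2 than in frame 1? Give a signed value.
-0.9

Distance in frame 1: 4.2. Distance in frame 2: 3.3.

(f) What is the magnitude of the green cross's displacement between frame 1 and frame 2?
0.6

The green cross moved from (1.2, 7.4) to (1.7, 7.7), a distance of √(0.5² + 0.3²) ≈ 0.6.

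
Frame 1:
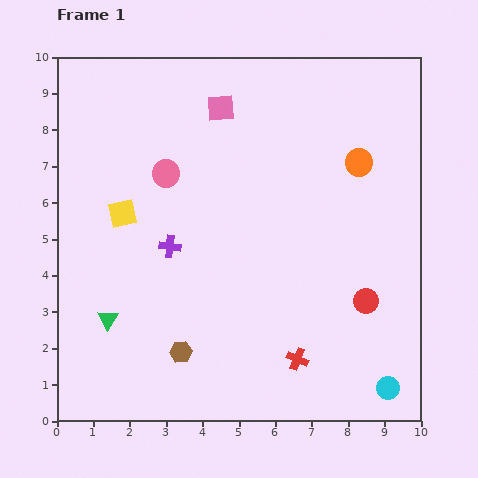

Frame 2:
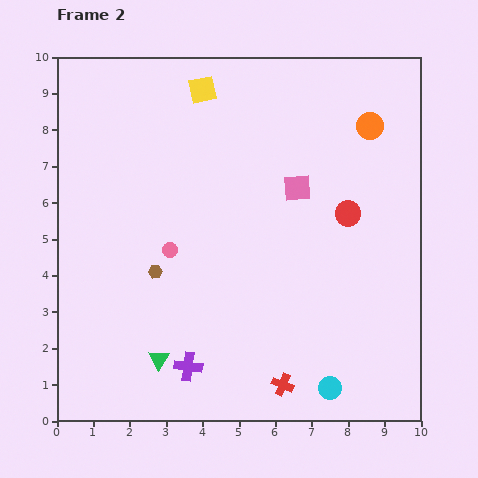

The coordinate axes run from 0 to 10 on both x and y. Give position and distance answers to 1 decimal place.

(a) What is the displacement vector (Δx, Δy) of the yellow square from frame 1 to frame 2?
(2.2, 3.4)

The yellow square was at (1.8, 5.7) in frame 1 and (4.0, 9.1) in frame 2.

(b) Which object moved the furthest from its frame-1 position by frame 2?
the yellow square

(moved 4.0; next 3.3)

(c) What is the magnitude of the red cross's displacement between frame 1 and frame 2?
0.8

The red cross moved from (6.6, 1.7) to (6.2, 1.0), a distance of √(0.4² + 0.7²) ≈ 0.8.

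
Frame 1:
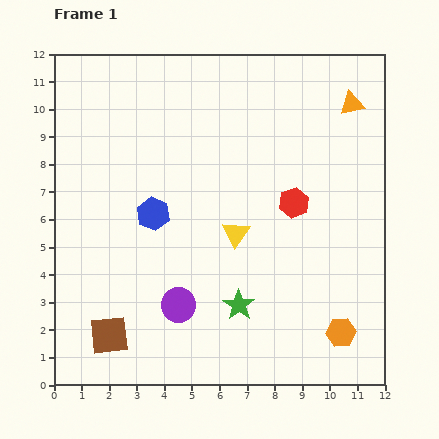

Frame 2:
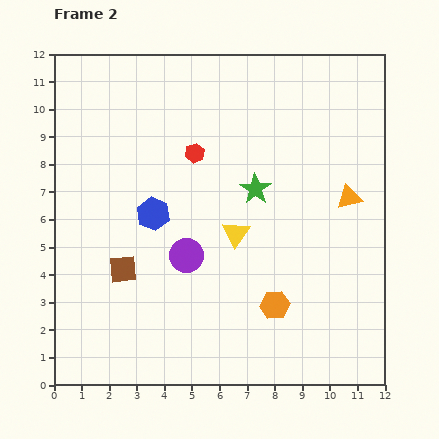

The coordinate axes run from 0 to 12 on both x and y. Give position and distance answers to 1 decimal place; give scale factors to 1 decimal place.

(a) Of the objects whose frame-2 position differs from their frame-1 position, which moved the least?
the purple circle

(moved 1.8)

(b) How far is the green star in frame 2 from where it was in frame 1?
4.2

The green star moved from (6.7, 2.9) to (7.3, 7.1), a distance of √(0.6² + 4.2²) ≈ 4.2.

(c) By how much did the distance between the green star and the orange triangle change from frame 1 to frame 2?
-5.0

Distance in frame 1: 8.4. Distance in frame 2: 3.4.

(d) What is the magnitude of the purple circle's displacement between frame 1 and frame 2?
1.8

The purple circle moved from (4.5, 2.9) to (4.8, 4.7), a distance of √(0.3² + 1.8²) ≈ 1.8.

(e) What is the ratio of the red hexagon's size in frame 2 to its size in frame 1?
0.6×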